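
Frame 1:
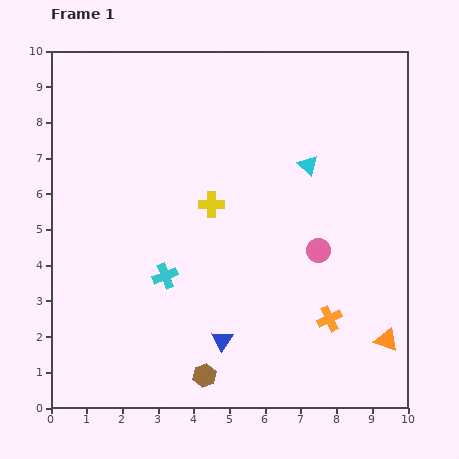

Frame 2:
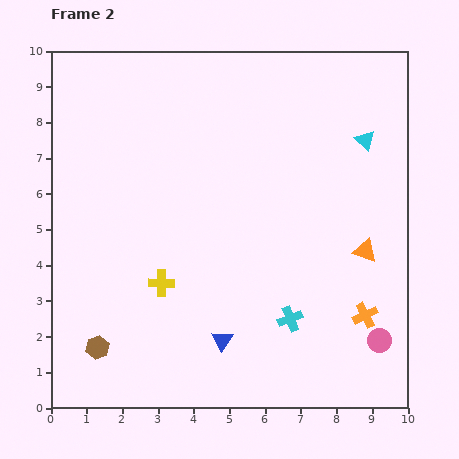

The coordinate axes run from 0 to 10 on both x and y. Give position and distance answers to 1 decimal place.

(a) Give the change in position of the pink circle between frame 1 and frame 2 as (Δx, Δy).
(1.7, -2.5)

The pink circle was at (7.5, 4.4) in frame 1 and (9.2, 1.9) in frame 2.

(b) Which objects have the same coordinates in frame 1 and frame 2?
the blue triangle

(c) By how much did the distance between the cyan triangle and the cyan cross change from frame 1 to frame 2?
+0.3

Distance in frame 1: 5.1. Distance in frame 2: 5.4.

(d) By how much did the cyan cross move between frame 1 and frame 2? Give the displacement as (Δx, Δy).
(3.5, -1.2)

The cyan cross was at (3.2, 3.7) in frame 1 and (6.7, 2.5) in frame 2.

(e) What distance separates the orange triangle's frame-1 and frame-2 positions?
2.6

The orange triangle moved from (9.4, 1.9) to (8.8, 4.4), a distance of √(0.6² + 2.5²) ≈ 2.6.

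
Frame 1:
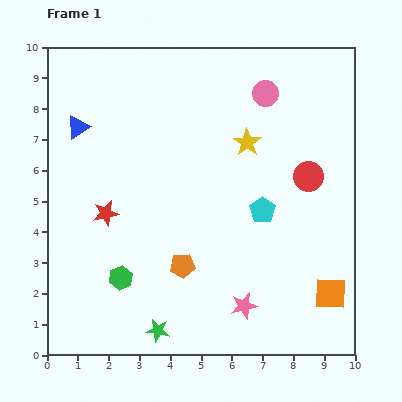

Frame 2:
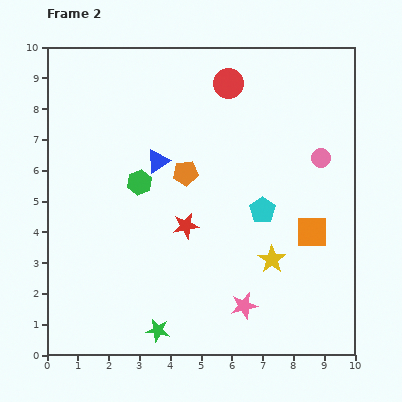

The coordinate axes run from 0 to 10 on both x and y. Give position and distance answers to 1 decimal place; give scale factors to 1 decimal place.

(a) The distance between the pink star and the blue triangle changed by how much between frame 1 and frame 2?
-2.4

Distance in frame 1: 7.9. Distance in frame 2: 5.5.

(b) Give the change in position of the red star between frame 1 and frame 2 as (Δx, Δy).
(2.6, -0.4)

The red star was at (1.9, 4.6) in frame 1 and (4.5, 4.2) in frame 2.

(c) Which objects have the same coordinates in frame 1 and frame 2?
the green star, the cyan pentagon, the pink star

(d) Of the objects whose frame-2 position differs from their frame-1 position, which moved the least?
the orange square

(moved 2.1)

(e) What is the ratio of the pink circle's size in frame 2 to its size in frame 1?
0.8×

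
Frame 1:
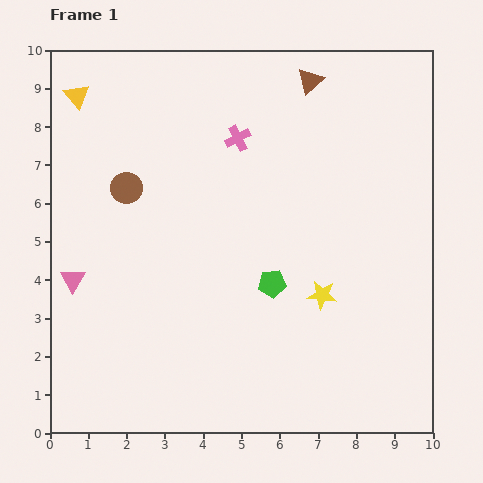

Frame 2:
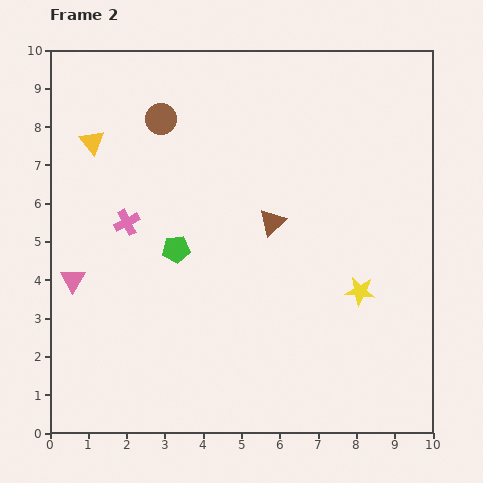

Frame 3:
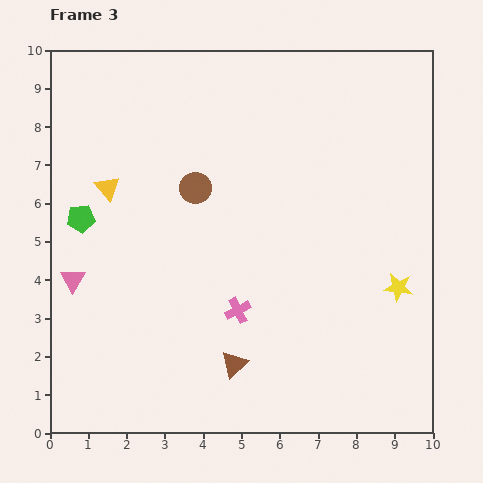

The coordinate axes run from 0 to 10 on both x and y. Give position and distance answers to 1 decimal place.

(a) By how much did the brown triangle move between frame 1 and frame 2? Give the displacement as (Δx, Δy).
(-1.0, -3.7)

The brown triangle was at (6.8, 9.2) in frame 1 and (5.8, 5.5) in frame 2.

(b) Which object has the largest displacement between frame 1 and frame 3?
the brown triangle

(moved 7.7; next 5.3)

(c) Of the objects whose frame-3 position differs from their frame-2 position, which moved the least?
the yellow star

(moved 1.0)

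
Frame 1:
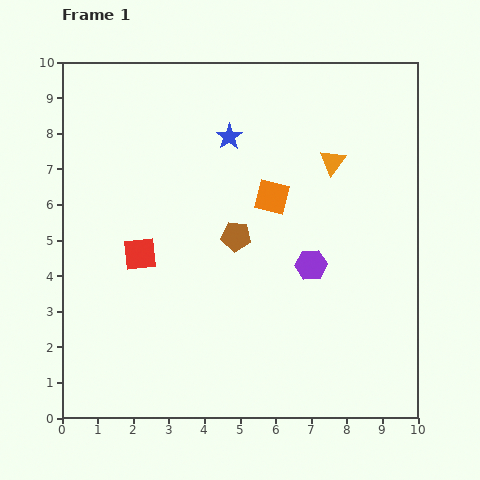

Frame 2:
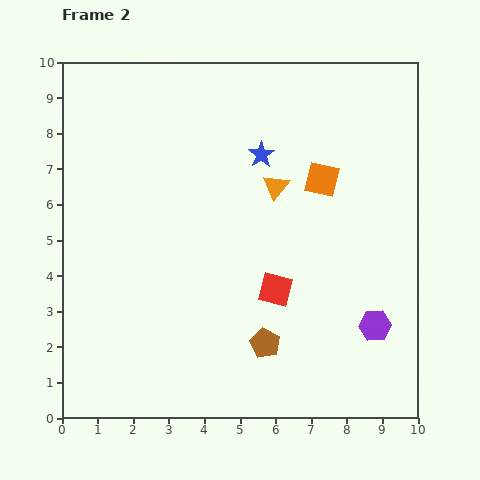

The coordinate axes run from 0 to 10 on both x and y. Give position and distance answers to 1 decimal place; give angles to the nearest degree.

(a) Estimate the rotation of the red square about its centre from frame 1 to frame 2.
21° clockwise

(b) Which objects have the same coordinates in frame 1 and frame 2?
none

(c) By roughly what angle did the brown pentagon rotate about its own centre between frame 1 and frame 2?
22° clockwise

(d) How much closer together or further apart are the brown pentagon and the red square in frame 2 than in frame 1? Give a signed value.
-1.2

Distance in frame 1: 2.7. Distance in frame 2: 1.5.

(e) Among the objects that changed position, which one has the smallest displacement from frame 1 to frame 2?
the blue star

(moved 1.0)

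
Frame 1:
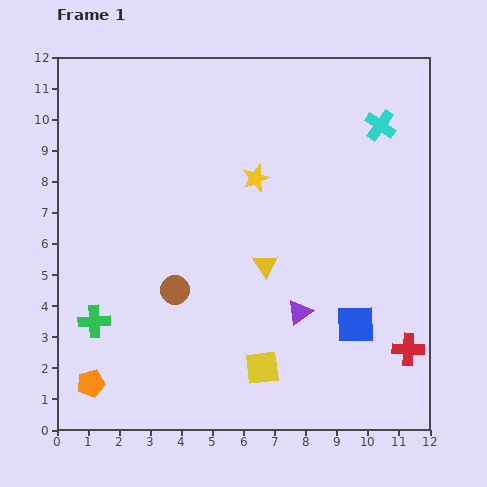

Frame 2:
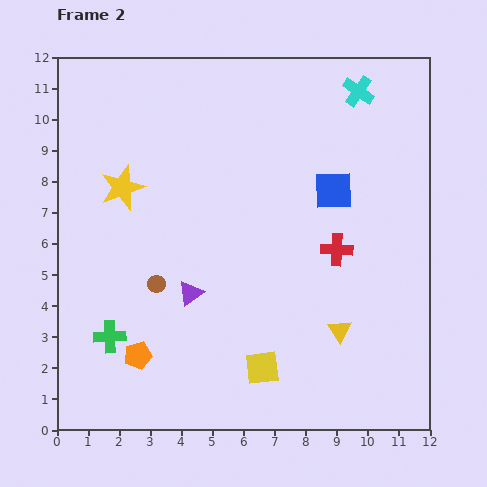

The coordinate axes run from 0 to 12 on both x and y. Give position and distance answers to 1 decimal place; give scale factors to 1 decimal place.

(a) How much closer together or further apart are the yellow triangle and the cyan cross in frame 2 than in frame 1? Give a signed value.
+1.9

Distance in frame 1: 5.8. Distance in frame 2: 7.7.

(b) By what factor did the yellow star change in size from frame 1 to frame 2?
1.6×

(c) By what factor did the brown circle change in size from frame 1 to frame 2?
0.6×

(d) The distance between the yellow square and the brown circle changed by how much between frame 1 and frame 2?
+0.5

Distance in frame 1: 3.8. Distance in frame 2: 4.3.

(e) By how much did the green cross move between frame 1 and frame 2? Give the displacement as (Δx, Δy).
(0.5, -0.5)

The green cross was at (1.2, 3.5) in frame 1 and (1.7, 3.0) in frame 2.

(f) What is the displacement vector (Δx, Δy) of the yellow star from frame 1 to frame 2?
(-4.3, -0.3)

The yellow star was at (6.4, 8.1) in frame 1 and (2.1, 7.8) in frame 2.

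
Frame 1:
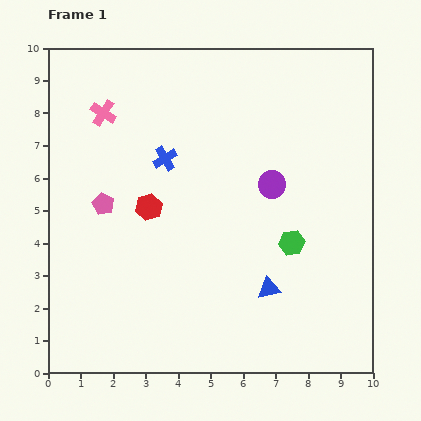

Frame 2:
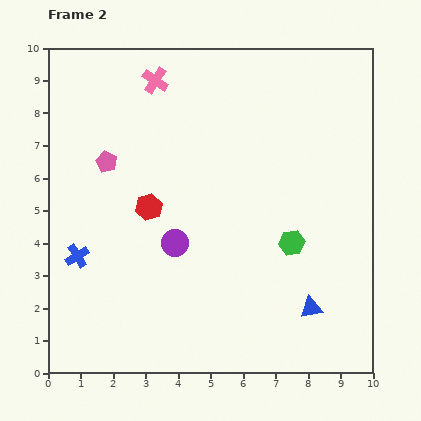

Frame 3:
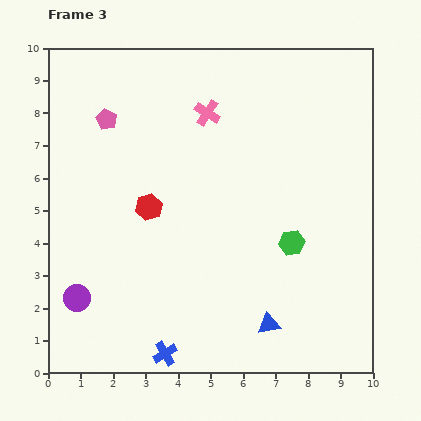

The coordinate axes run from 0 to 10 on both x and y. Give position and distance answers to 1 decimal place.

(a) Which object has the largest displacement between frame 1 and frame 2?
the blue cross

(moved 4.0; next 3.5)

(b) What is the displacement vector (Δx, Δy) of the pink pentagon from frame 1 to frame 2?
(0.1, 1.3)

The pink pentagon was at (1.7, 5.2) in frame 1 and (1.8, 6.5) in frame 2.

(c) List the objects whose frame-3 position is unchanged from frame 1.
the green hexagon, the red hexagon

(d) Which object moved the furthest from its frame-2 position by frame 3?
the blue cross

(moved 4.0; next 3.4)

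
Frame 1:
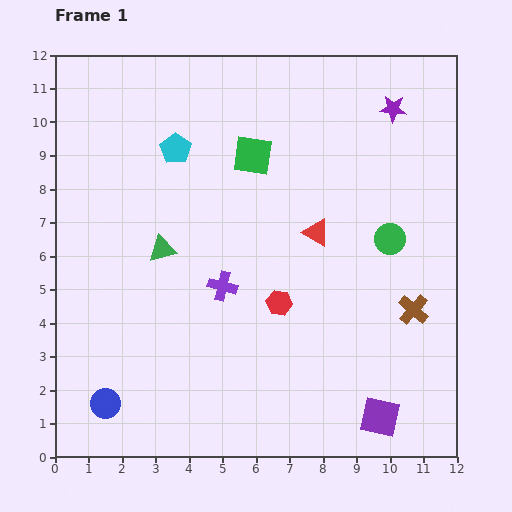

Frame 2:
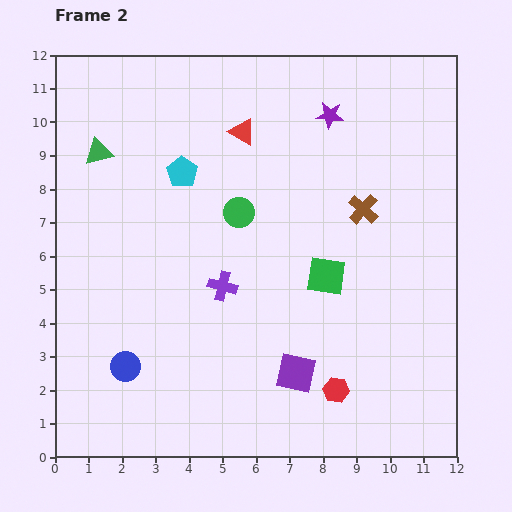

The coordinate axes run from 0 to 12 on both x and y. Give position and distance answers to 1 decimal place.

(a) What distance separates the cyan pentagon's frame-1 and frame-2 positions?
0.7

The cyan pentagon moved from (3.6, 9.2) to (3.8, 8.5), a distance of √(0.2² + 0.7²) ≈ 0.7.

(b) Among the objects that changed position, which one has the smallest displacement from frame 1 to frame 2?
the cyan pentagon

(moved 0.7)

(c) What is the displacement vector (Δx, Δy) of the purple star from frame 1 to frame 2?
(-1.9, -0.2)

The purple star was at (10.1, 10.4) in frame 1 and (8.2, 10.2) in frame 2.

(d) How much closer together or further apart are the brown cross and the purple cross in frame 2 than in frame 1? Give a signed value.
-0.9

Distance in frame 1: 5.7. Distance in frame 2: 4.8.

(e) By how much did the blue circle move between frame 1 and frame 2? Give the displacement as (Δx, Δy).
(0.6, 1.1)

The blue circle was at (1.5, 1.6) in frame 1 and (2.1, 2.7) in frame 2.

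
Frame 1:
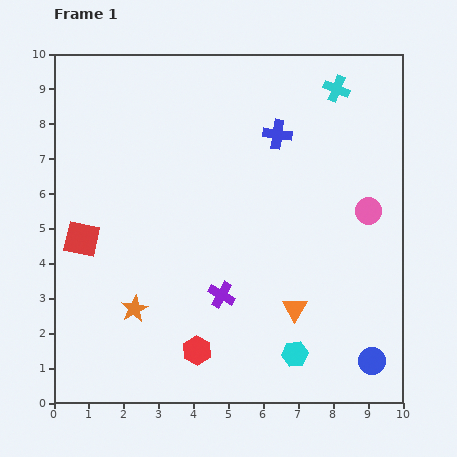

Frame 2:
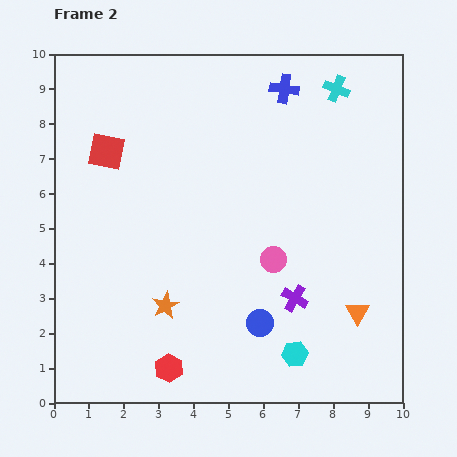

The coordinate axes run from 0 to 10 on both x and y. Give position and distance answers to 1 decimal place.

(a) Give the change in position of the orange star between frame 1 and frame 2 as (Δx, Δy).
(0.9, 0.1)

The orange star was at (2.3, 2.7) in frame 1 and (3.2, 2.8) in frame 2.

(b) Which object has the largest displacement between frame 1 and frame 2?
the blue circle

(moved 3.4; next 3.0)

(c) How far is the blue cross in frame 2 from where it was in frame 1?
1.3

The blue cross moved from (6.4, 7.7) to (6.6, 9.0), a distance of √(0.2² + 1.3²) ≈ 1.3.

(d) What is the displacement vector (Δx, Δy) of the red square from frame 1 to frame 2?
(0.7, 2.5)

The red square was at (0.8, 4.7) in frame 1 and (1.5, 7.2) in frame 2.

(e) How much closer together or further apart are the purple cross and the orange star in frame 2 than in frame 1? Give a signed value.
+1.2

Distance in frame 1: 2.5. Distance in frame 2: 3.7.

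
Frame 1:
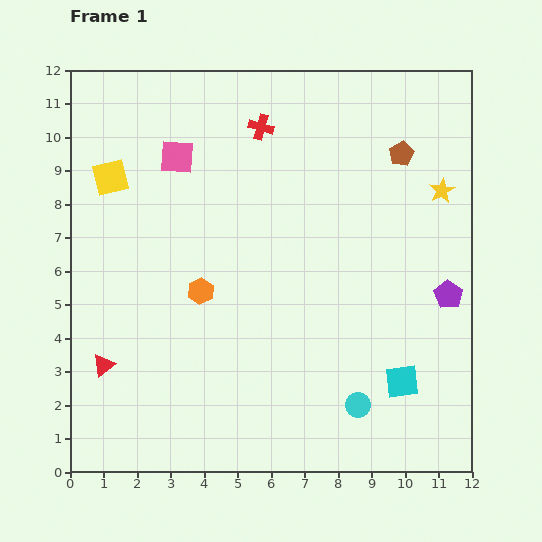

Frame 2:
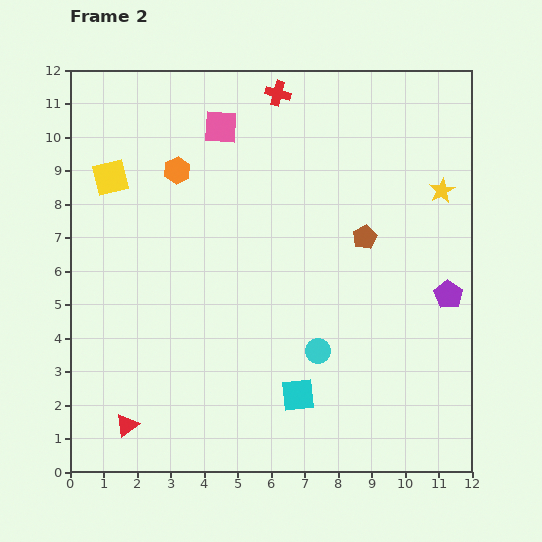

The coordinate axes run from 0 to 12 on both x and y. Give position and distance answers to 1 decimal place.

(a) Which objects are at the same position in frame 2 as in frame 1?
the yellow star, the purple pentagon, the yellow square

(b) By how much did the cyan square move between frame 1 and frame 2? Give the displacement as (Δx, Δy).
(-3.1, -0.4)

The cyan square was at (9.9, 2.7) in frame 1 and (6.8, 2.3) in frame 2.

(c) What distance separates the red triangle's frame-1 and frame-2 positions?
1.9

The red triangle moved from (1.0, 3.2) to (1.7, 1.4), a distance of √(0.7² + 1.8²) ≈ 1.9.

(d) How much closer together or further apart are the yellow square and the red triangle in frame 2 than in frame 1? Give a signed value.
+1.8

Distance in frame 1: 5.6. Distance in frame 2: 7.4.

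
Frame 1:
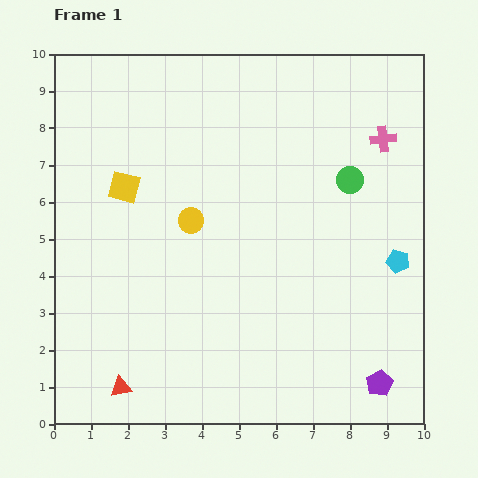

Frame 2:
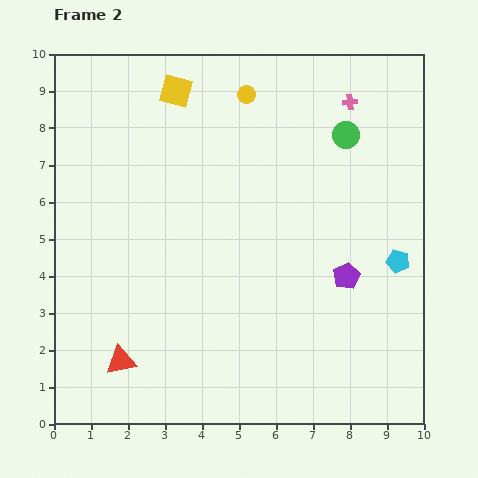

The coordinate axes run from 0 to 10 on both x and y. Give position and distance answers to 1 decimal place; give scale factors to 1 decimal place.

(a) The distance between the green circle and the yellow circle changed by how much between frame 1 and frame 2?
-1.5

Distance in frame 1: 4.4. Distance in frame 2: 2.9.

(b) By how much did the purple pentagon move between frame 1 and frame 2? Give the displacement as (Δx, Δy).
(-0.9, 2.9)

The purple pentagon was at (8.8, 1.1) in frame 1 and (7.9, 4.0) in frame 2.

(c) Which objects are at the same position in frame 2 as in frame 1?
the cyan pentagon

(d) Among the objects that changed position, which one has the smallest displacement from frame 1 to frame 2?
the red triangle

(moved 0.7)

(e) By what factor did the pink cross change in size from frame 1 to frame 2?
0.6×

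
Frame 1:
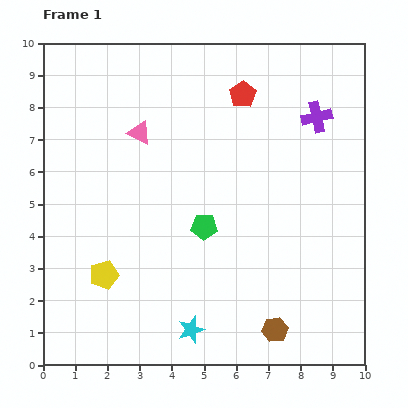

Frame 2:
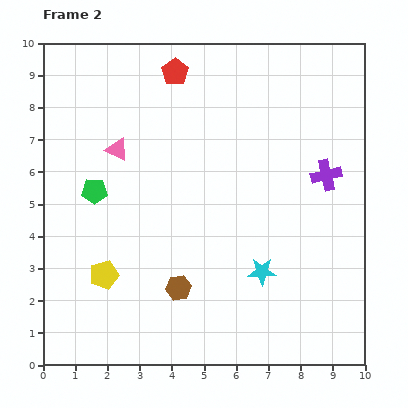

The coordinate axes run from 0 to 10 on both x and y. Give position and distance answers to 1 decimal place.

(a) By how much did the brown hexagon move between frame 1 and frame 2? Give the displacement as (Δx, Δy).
(-3.0, 1.3)

The brown hexagon was at (7.2, 1.1) in frame 1 and (4.2, 2.4) in frame 2.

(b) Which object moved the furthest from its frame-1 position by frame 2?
the green pentagon

(moved 3.6; next 3.3)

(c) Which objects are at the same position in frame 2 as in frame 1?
the yellow pentagon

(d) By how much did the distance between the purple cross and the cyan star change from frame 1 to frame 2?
-4.1

Distance in frame 1: 7.7. Distance in frame 2: 3.6.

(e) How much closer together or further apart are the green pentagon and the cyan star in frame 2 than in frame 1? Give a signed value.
+2.6

Distance in frame 1: 3.2. Distance in frame 2: 5.8.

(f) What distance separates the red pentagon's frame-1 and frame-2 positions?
2.2

The red pentagon moved from (6.2, 8.4) to (4.1, 9.1), a distance of √(2.1² + 0.7²) ≈ 2.2.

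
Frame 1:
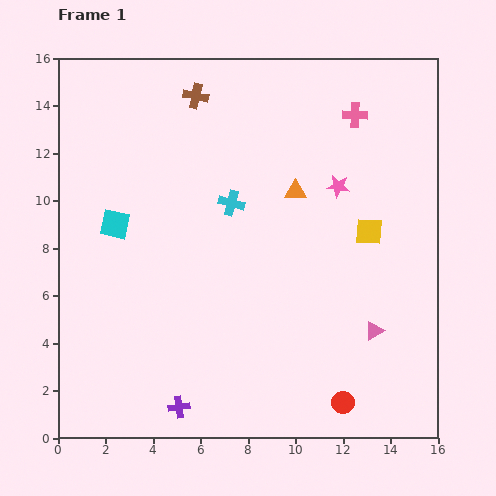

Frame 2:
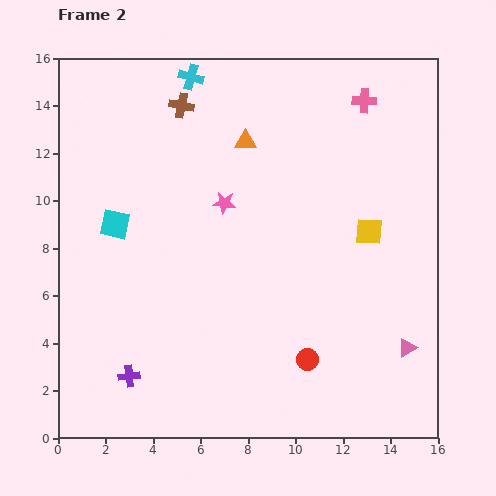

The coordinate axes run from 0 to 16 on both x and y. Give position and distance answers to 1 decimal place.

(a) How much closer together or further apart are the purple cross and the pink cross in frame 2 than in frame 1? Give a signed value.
+0.9

Distance in frame 1: 14.4. Distance in frame 2: 15.3.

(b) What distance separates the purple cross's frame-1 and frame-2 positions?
2.5

The purple cross moved from (5.1, 1.3) to (3.0, 2.6), a distance of √(2.1² + 1.3²) ≈ 2.5.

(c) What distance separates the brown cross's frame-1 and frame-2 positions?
0.7

The brown cross moved from (5.8, 14.4) to (5.2, 14.0), a distance of √(0.6² + 0.4²) ≈ 0.7.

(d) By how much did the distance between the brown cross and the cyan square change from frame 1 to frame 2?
-0.7

Distance in frame 1: 6.4. Distance in frame 2: 5.7.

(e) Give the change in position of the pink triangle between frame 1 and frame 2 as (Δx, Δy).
(1.4, -0.7)

The pink triangle was at (13.3, 4.5) in frame 1 and (14.7, 3.8) in frame 2.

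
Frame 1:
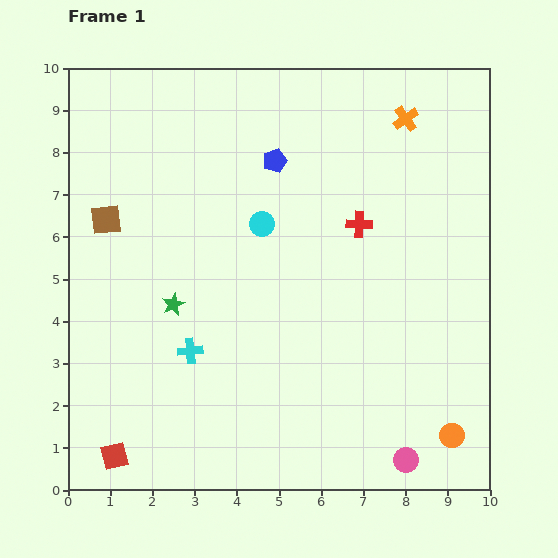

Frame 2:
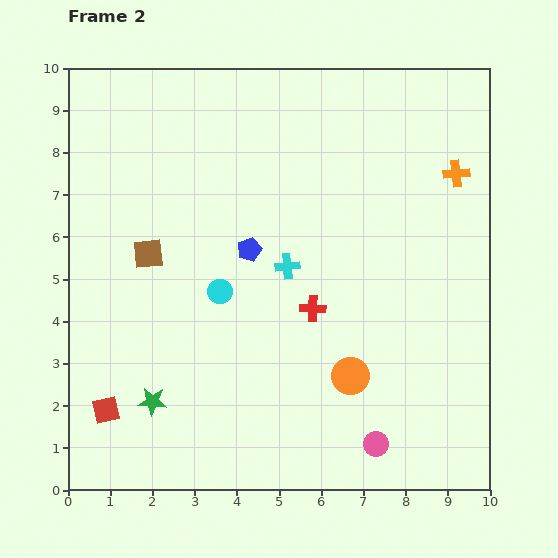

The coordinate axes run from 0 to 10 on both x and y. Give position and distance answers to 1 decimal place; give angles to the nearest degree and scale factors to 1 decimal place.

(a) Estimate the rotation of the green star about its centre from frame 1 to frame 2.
30° clockwise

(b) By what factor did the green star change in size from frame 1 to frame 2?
1.3×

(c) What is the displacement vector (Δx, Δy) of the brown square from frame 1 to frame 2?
(1.0, -0.8)

The brown square was at (0.9, 6.4) in frame 1 and (1.9, 5.6) in frame 2.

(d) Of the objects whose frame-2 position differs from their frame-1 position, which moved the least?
the pink circle

(moved 0.8)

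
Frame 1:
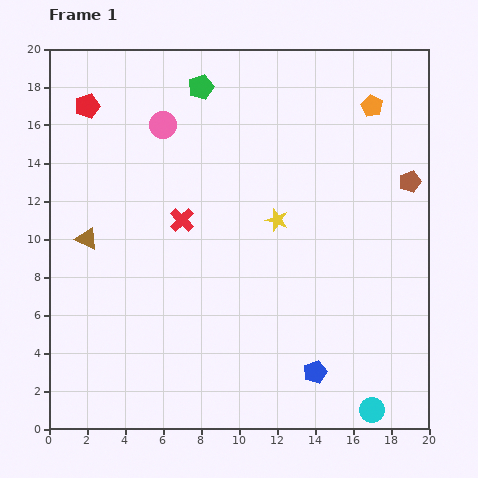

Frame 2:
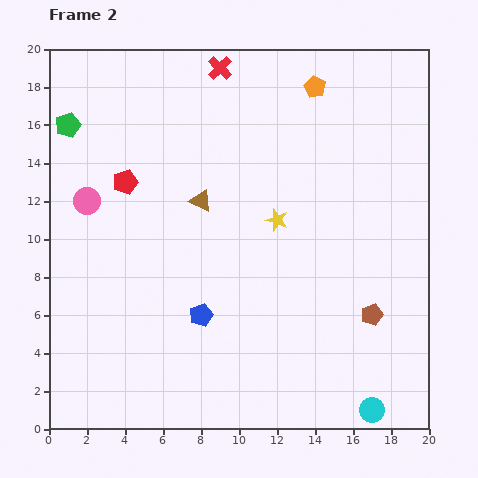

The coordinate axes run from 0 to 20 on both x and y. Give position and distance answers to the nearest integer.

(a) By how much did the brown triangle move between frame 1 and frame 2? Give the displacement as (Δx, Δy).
(6, 2)

The brown triangle was at (2, 10) in frame 1 and (8, 12) in frame 2.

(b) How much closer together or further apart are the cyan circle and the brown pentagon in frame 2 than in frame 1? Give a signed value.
-7

Distance in frame 1: 12. Distance in frame 2: 5.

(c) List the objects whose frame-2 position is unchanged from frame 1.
the cyan circle, the yellow star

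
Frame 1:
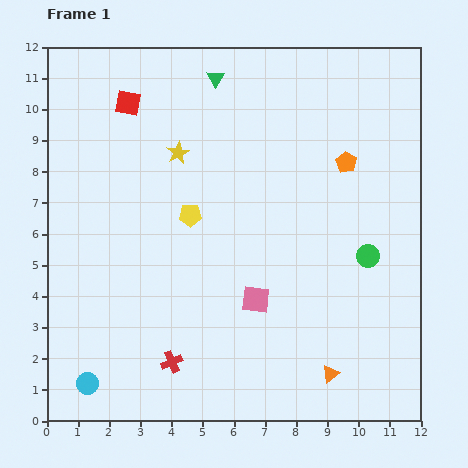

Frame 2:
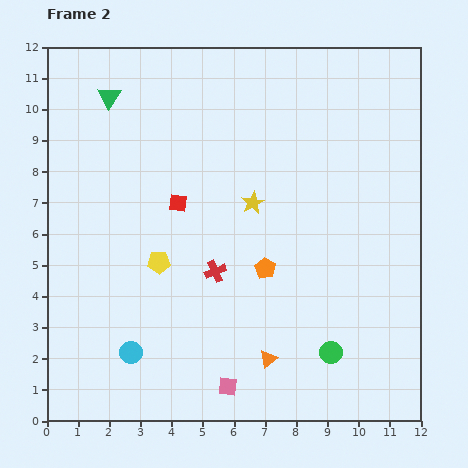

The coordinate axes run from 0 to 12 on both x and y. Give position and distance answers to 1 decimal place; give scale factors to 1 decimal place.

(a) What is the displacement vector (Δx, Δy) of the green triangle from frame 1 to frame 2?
(-3.4, -0.6)

The green triangle was at (5.4, 11.0) in frame 1 and (2.0, 10.4) in frame 2.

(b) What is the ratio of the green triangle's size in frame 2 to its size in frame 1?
1.3×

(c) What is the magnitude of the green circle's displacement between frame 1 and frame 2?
3.3

The green circle moved from (10.3, 5.3) to (9.1, 2.2), a distance of √(1.2² + 3.1²) ≈ 3.3.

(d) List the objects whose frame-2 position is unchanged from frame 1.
none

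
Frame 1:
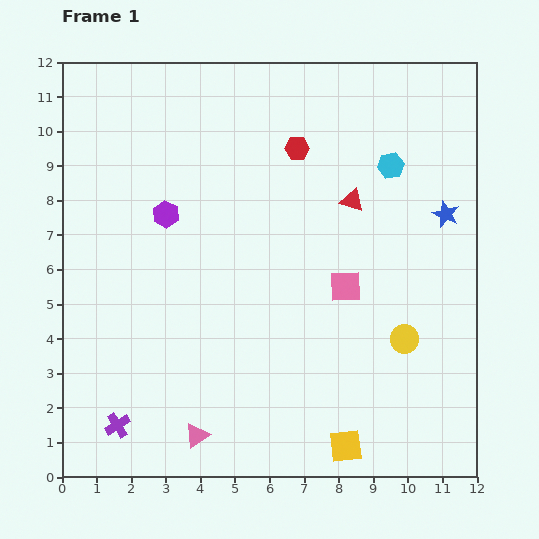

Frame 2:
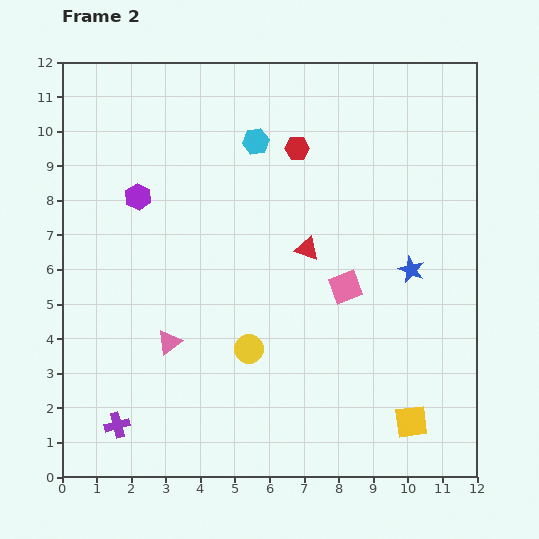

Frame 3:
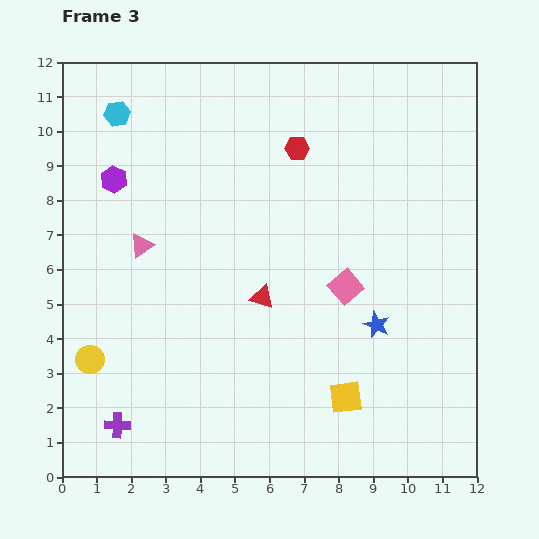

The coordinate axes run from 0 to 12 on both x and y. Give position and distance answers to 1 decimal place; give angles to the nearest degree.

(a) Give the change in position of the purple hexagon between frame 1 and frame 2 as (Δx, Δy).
(-0.8, 0.5)

The purple hexagon was at (3.0, 7.6) in frame 1 and (2.2, 8.1) in frame 2.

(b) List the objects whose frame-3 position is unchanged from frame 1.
the pink square, the purple cross, the red hexagon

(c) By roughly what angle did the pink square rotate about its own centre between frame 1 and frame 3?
39° counter-clockwise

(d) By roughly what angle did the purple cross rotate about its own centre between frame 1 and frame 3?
34° clockwise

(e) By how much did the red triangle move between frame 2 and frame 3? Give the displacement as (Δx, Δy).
(-1.3, -1.4)

The red triangle was at (7.1, 6.6) in frame 2 and (5.8, 5.2) in frame 3.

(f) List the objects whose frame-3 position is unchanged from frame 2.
the pink square, the purple cross, the red hexagon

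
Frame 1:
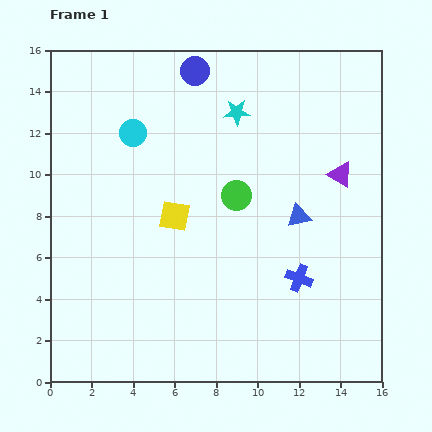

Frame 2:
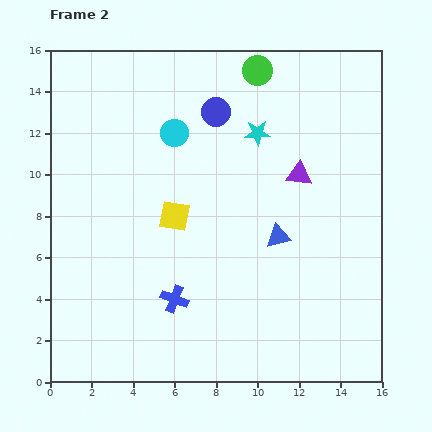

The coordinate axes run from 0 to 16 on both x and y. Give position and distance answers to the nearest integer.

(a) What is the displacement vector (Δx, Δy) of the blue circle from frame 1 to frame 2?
(1, -2)

The blue circle was at (7, 15) in frame 1 and (8, 13) in frame 2.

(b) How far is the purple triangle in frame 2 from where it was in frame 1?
2

The purple triangle moved from (14, 10) to (12, 10), a distance of √(2² + 0²) ≈ 2.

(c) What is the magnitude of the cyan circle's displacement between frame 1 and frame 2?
2

The cyan circle moved from (4, 12) to (6, 12), a distance of √(2² + 0²) ≈ 2.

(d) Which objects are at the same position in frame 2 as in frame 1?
the yellow square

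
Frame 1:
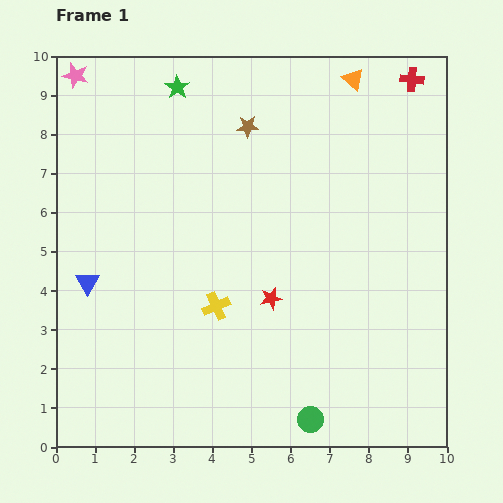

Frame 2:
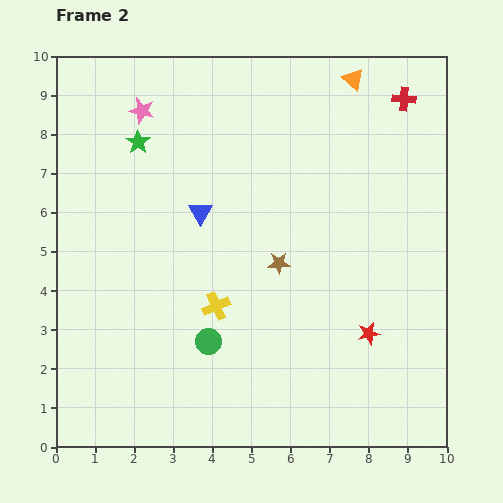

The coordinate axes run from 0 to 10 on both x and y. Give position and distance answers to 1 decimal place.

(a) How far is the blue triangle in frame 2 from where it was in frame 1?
3.4

The blue triangle moved from (0.8, 4.2) to (3.7, 6.0), a distance of √(2.9² + 1.8²) ≈ 3.4.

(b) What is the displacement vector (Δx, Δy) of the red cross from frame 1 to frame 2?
(-0.2, -0.5)

The red cross was at (9.1, 9.4) in frame 1 and (8.9, 8.9) in frame 2.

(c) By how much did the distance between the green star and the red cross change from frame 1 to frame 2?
+0.9

Distance in frame 1: 6.0. Distance in frame 2: 6.9.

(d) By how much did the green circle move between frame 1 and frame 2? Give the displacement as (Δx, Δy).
(-2.6, 2.0)

The green circle was at (6.5, 0.7) in frame 1 and (3.9, 2.7) in frame 2.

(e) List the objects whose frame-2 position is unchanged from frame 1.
the yellow cross, the orange triangle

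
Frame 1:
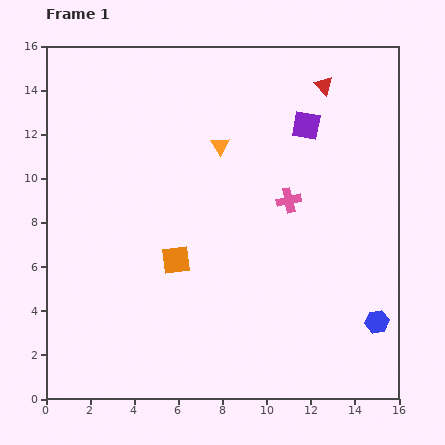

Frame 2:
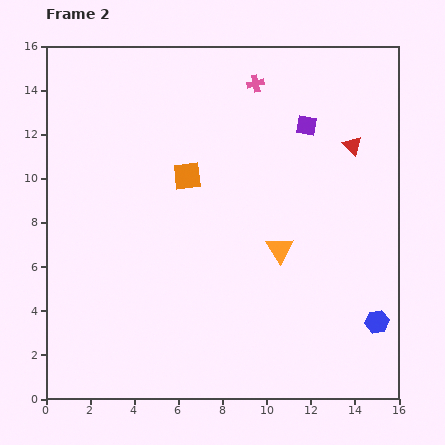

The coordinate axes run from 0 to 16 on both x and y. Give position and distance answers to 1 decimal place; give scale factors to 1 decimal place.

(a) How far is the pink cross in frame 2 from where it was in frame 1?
5.5

The pink cross moved from (11.0, 9.0) to (9.5, 14.3), a distance of √(1.5² + 5.3²) ≈ 5.5.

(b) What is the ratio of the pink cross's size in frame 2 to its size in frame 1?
0.7×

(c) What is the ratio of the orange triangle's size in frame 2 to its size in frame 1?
1.5×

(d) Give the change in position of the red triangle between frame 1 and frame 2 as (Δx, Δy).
(1.3, -2.7)

The red triangle was at (12.6, 14.2) in frame 1 and (13.9, 11.5) in frame 2.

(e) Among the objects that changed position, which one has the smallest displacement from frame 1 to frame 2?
the red triangle

(moved 3.0)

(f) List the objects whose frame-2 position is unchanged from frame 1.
the purple square, the blue hexagon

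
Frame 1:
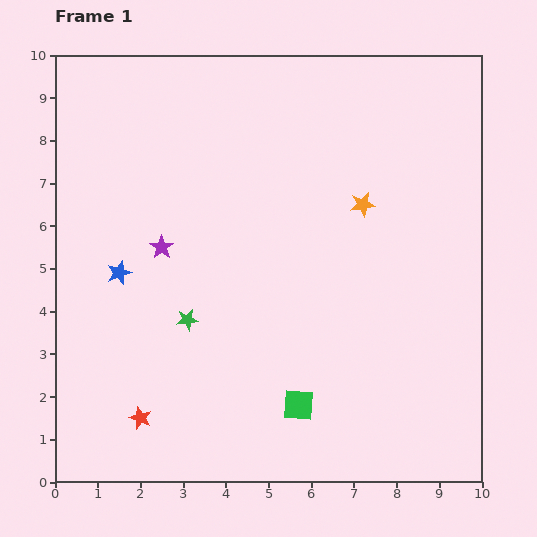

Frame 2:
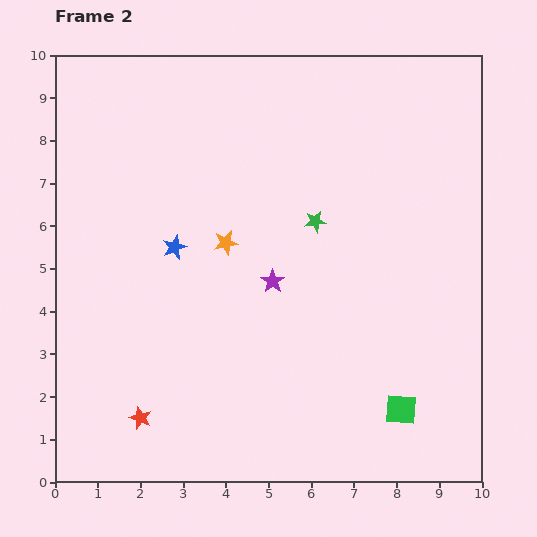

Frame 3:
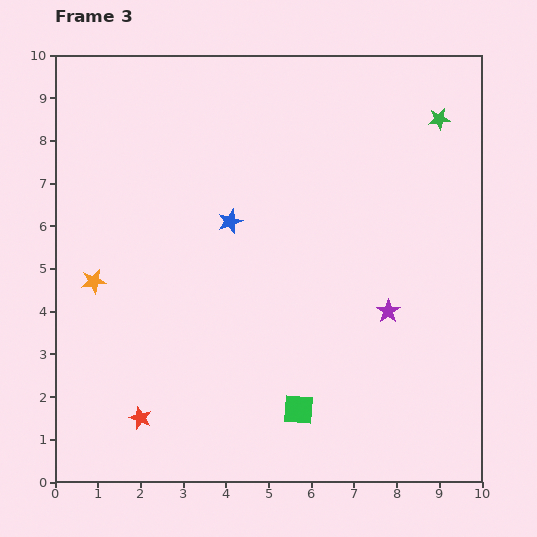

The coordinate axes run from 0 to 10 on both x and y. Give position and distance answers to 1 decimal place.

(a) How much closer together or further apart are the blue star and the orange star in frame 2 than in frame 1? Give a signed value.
-4.7

Distance in frame 1: 5.9. Distance in frame 2: 1.2.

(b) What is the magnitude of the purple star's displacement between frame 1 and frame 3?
5.5

The purple star moved from (2.5, 5.5) to (7.8, 4.0), a distance of √(5.3² + 1.5²) ≈ 5.5.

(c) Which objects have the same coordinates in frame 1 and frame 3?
the red star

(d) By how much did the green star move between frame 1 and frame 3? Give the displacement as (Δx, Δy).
(5.9, 4.7)

The green star was at (3.1, 3.8) in frame 1 and (9.0, 8.5) in frame 3.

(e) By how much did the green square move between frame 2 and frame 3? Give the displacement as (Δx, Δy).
(-2.4, 0.0)

The green square was at (8.1, 1.7) in frame 2 and (5.7, 1.7) in frame 3.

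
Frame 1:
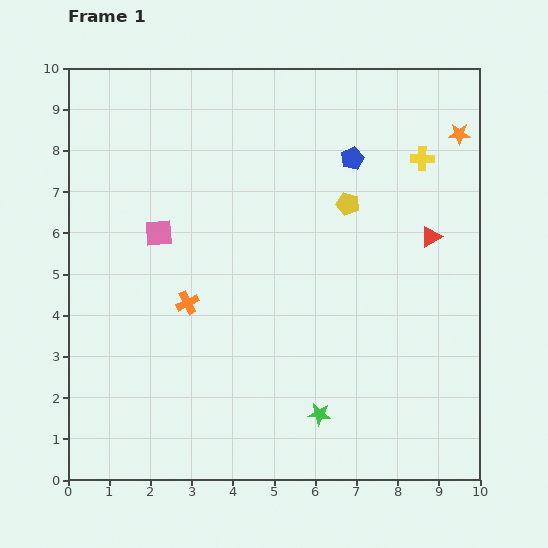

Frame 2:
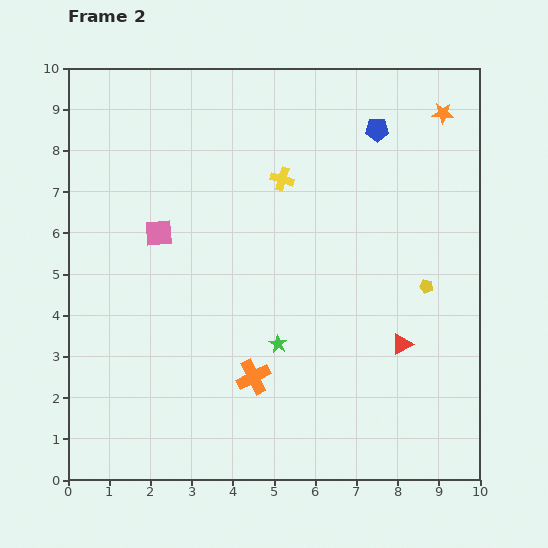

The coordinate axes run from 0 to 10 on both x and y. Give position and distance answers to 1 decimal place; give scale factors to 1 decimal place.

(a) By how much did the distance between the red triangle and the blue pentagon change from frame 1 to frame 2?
+2.5

Distance in frame 1: 2.7. Distance in frame 2: 5.2.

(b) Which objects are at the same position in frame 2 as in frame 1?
the pink square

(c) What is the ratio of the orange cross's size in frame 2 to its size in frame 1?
1.5×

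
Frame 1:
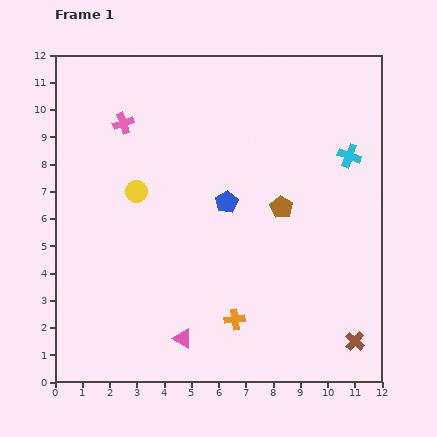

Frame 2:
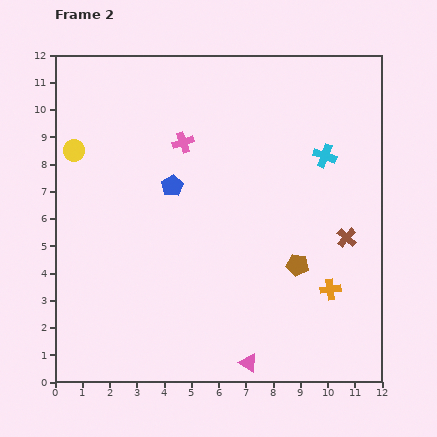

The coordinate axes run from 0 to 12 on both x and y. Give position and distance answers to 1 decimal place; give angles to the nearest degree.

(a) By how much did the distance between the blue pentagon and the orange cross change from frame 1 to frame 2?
+2.6

Distance in frame 1: 4.3. Distance in frame 2: 6.9.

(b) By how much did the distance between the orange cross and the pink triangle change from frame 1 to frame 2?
+2.0

Distance in frame 1: 2.0. Distance in frame 2: 4.0.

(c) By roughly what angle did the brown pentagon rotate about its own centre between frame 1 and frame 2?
22° counter-clockwise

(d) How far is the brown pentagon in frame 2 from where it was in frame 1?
2.2

The brown pentagon moved from (8.3, 6.4) to (8.9, 4.3), a distance of √(0.6² + 2.1²) ≈ 2.2.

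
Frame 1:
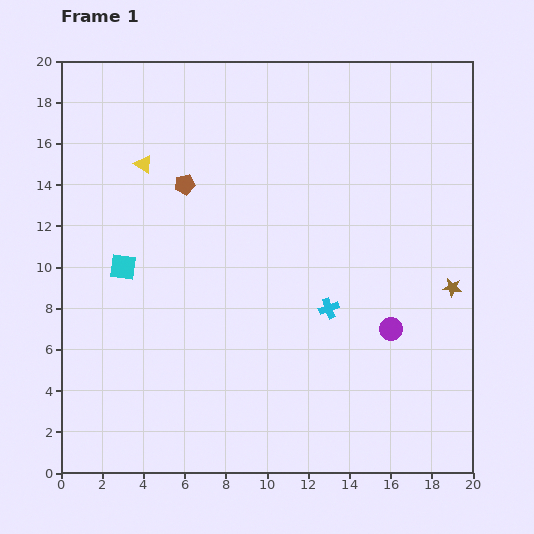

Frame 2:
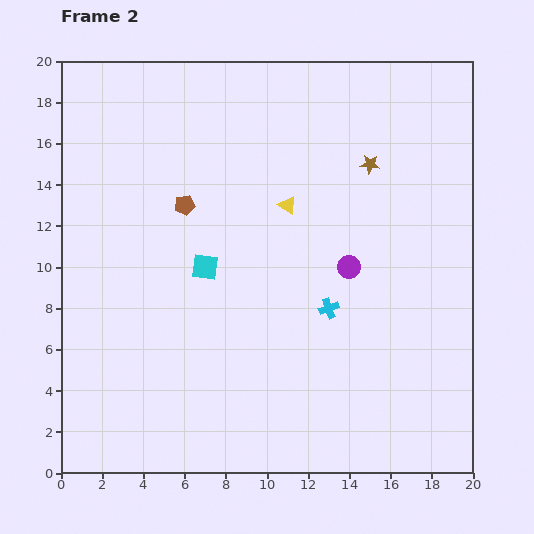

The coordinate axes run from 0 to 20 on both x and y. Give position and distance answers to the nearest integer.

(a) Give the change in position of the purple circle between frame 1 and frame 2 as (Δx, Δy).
(-2, 3)

The purple circle was at (16, 7) in frame 1 and (14, 10) in frame 2.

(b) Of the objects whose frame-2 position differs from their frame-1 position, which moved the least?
the brown pentagon

(moved 1)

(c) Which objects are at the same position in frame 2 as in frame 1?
the cyan cross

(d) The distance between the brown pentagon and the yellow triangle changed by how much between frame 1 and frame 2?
+3

Distance in frame 1: 2. Distance in frame 2: 5.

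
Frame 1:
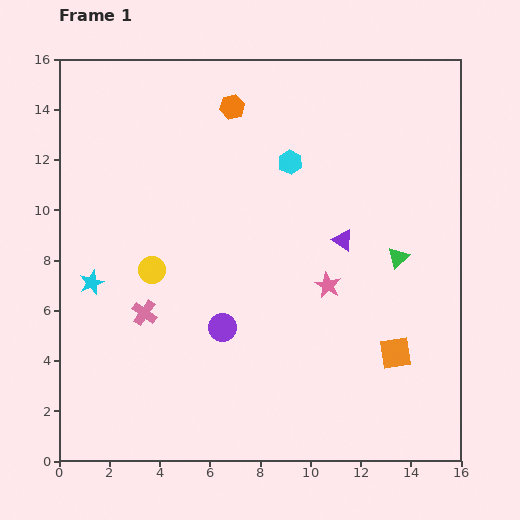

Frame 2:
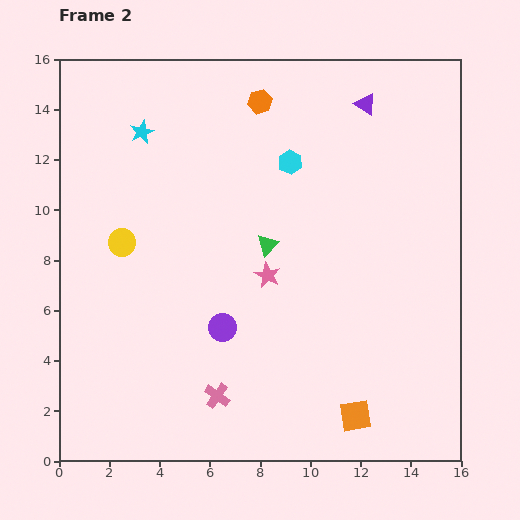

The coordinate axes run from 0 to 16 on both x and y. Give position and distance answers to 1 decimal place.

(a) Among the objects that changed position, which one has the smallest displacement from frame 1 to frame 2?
the orange hexagon

(moved 1.1)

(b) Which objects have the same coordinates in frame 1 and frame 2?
the purple circle, the cyan hexagon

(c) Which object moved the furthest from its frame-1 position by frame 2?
the cyan star

(moved 6.3; next 5.5)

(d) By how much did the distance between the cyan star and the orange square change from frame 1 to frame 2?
+1.7

Distance in frame 1: 12.4. Distance in frame 2: 14.1.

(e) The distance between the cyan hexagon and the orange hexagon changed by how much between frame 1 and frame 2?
-0.5

Distance in frame 1: 3.2. Distance in frame 2: 2.7.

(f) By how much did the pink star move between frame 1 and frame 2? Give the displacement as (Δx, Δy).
(-2.4, 0.4)

The pink star was at (10.7, 7.0) in frame 1 and (8.3, 7.4) in frame 2.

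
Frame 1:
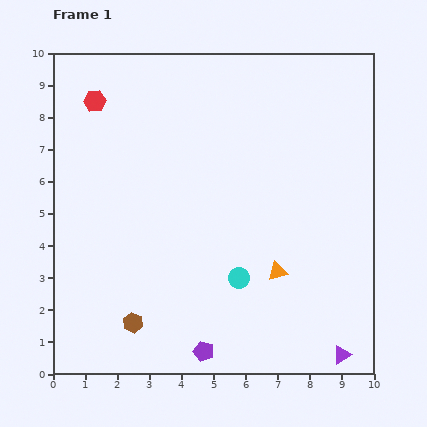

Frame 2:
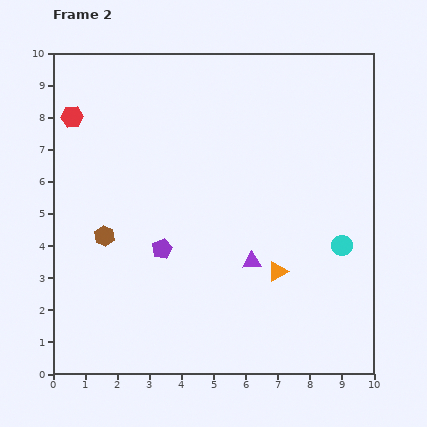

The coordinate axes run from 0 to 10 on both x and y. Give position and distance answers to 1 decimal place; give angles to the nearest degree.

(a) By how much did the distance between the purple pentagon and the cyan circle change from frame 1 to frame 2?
+3.1

Distance in frame 1: 2.5. Distance in frame 2: 5.6.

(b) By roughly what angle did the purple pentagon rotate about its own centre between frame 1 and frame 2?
29° clockwise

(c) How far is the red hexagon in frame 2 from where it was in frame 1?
0.9

The red hexagon moved from (1.3, 8.5) to (0.6, 8.0), a distance of √(0.7² + 0.5²) ≈ 0.9.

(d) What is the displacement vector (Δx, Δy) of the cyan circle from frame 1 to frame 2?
(3.2, 1.0)

The cyan circle was at (5.8, 3.0) in frame 1 and (9.0, 4.0) in frame 2.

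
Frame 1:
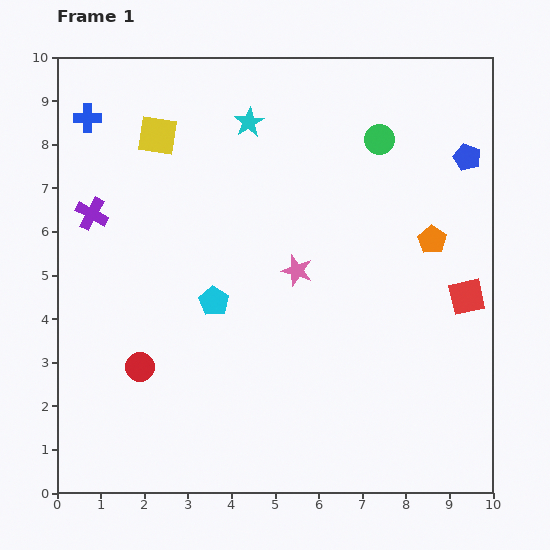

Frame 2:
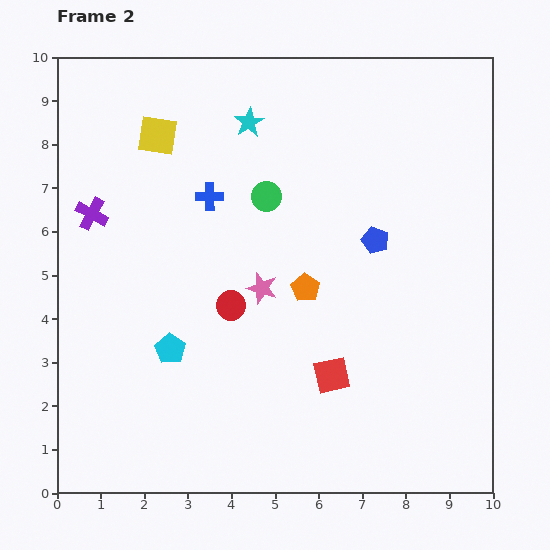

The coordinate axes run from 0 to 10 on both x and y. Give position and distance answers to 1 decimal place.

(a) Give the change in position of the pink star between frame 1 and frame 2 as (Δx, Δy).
(-0.8, -0.4)

The pink star was at (5.5, 5.1) in frame 1 and (4.7, 4.7) in frame 2.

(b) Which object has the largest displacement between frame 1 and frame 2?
the red square

(moved 3.6; next 3.3)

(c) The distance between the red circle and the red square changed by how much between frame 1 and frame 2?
-4.9

Distance in frame 1: 7.7. Distance in frame 2: 2.8.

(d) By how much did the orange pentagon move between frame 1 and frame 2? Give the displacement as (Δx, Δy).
(-2.9, -1.1)

The orange pentagon was at (8.6, 5.8) in frame 1 and (5.7, 4.7) in frame 2.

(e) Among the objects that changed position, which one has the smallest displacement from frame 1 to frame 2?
the pink star

(moved 0.9)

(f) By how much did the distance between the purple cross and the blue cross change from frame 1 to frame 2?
+0.5

Distance in frame 1: 2.2. Distance in frame 2: 2.7.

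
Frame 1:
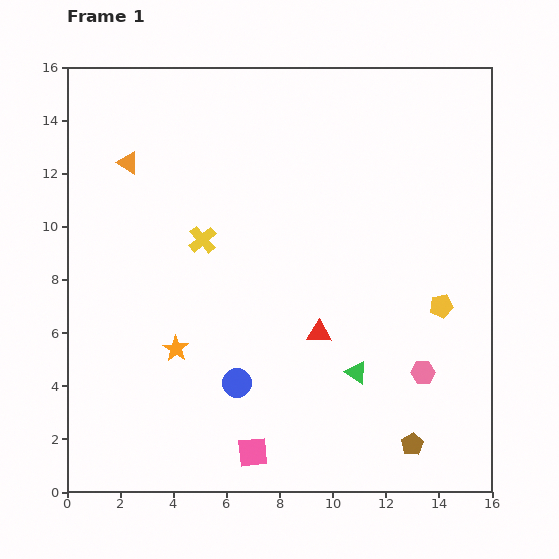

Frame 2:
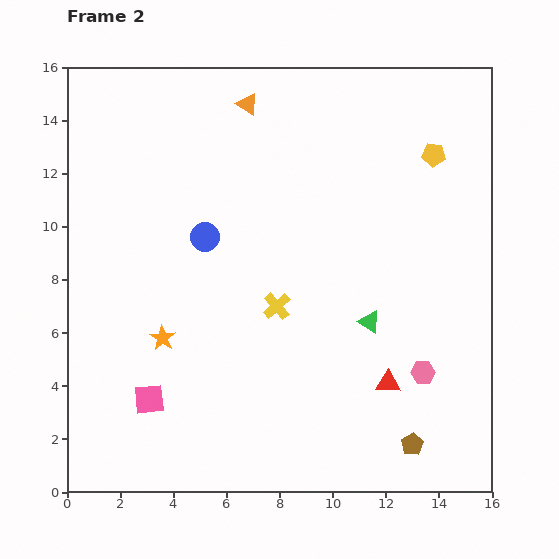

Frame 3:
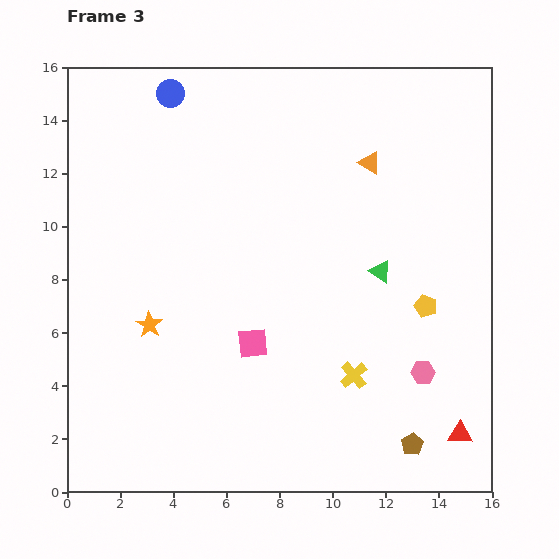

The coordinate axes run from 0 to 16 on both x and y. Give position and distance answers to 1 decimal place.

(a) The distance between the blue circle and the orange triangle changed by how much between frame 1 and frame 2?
-4.1

Distance in frame 1: 9.3. Distance in frame 2: 5.2.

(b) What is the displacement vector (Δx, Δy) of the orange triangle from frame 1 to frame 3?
(9.1, 0.0)

The orange triangle was at (2.3, 12.4) in frame 1 and (11.4, 12.4) in frame 3.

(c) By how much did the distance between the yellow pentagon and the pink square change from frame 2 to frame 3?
-7.5

Distance in frame 2: 14.1. Distance in frame 3: 6.6.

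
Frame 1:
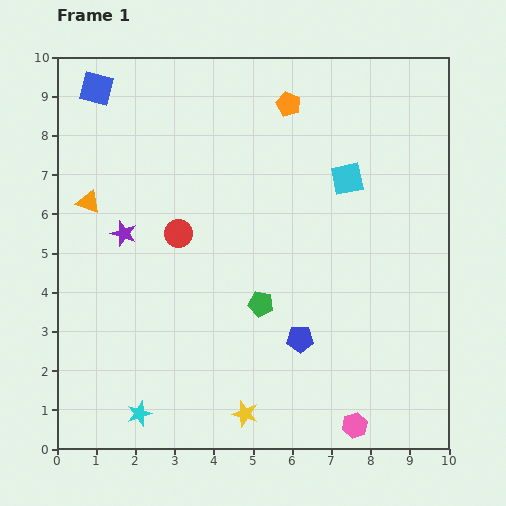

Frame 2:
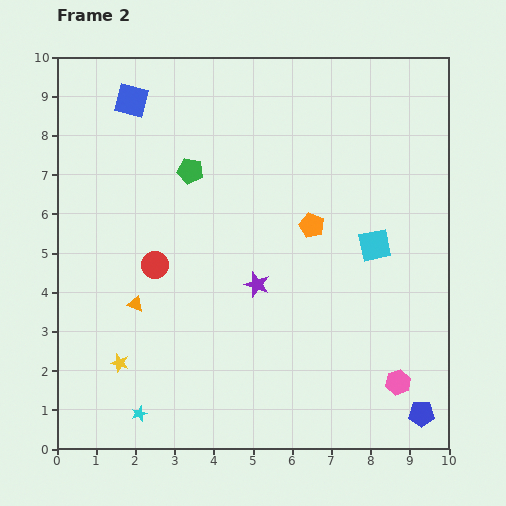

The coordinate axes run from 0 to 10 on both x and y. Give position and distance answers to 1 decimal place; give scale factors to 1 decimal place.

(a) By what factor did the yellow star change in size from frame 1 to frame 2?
0.7×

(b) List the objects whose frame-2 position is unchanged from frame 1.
the cyan star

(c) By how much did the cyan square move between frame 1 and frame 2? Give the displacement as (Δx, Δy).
(0.7, -1.7)

The cyan square was at (7.4, 6.9) in frame 1 and (8.1, 5.2) in frame 2.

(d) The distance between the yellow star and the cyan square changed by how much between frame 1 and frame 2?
+0.7

Distance in frame 1: 6.5. Distance in frame 2: 7.2.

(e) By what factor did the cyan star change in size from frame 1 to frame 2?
0.6×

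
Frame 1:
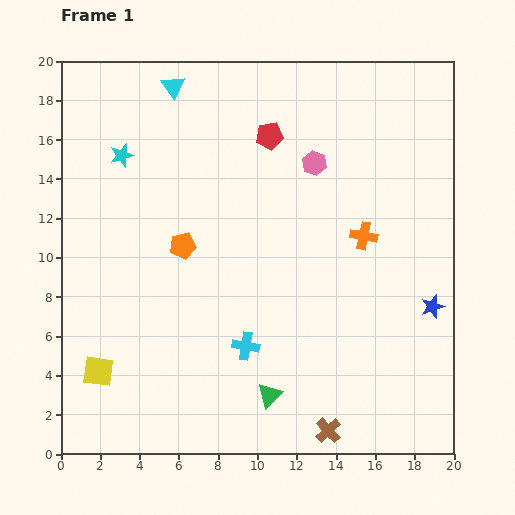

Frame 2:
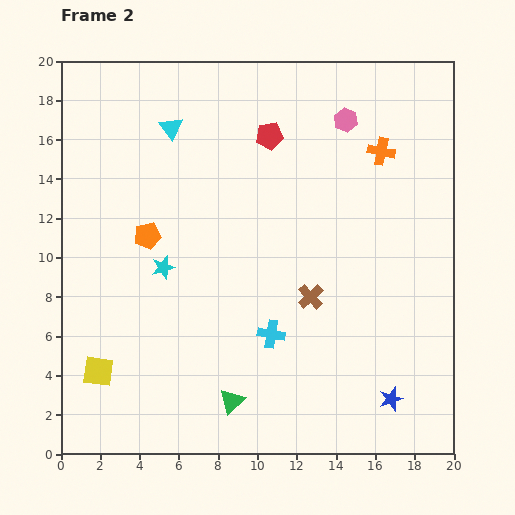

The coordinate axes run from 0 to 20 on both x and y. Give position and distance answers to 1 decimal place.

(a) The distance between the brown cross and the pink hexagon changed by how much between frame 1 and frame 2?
-4.4

Distance in frame 1: 13.6. Distance in frame 2: 9.2.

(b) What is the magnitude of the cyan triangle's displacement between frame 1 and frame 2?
2.1

The cyan triangle moved from (5.7, 18.7) to (5.6, 16.6), a distance of √(0.1² + 2.1²) ≈ 2.1.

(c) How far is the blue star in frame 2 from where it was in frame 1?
5.1

The blue star moved from (18.9, 7.5) to (16.8, 2.8), a distance of √(2.1² + 4.7²) ≈ 5.1.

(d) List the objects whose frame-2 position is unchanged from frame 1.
the red pentagon, the yellow square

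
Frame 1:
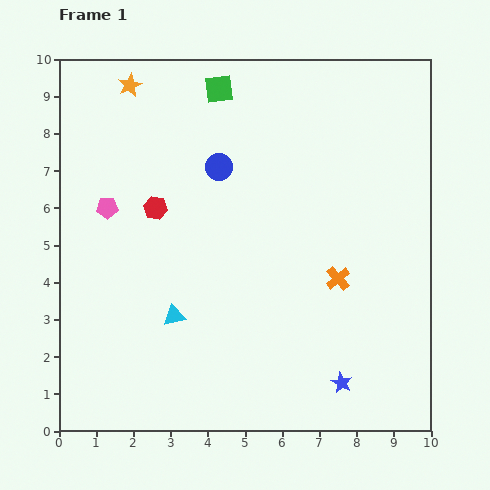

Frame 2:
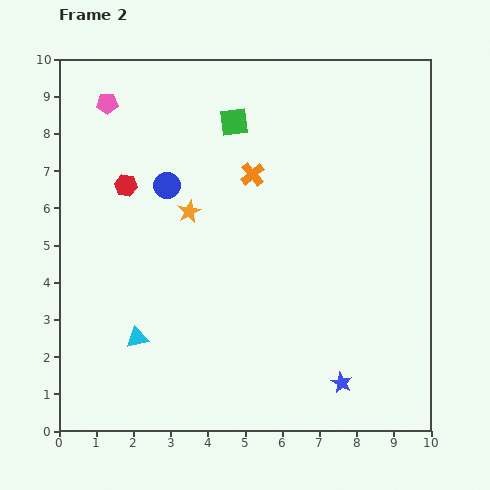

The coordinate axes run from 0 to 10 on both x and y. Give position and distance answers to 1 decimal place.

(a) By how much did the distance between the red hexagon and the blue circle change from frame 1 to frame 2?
-0.9

Distance in frame 1: 2.0. Distance in frame 2: 1.1.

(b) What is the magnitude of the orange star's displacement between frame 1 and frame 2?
3.8

The orange star moved from (1.9, 9.3) to (3.5, 5.9), a distance of √(1.6² + 3.4²) ≈ 3.8.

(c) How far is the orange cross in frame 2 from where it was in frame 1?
3.6

The orange cross moved from (7.5, 4.1) to (5.2, 6.9), a distance of √(2.3² + 2.8²) ≈ 3.6.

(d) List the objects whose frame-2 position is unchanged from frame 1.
the blue star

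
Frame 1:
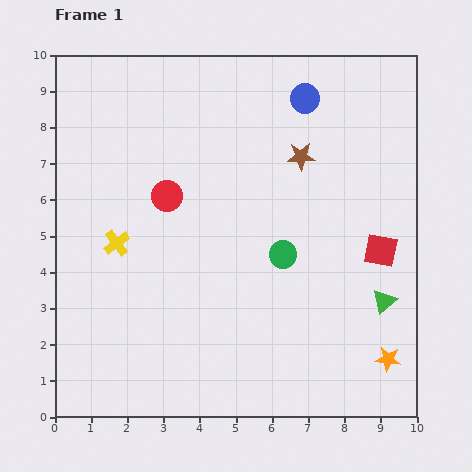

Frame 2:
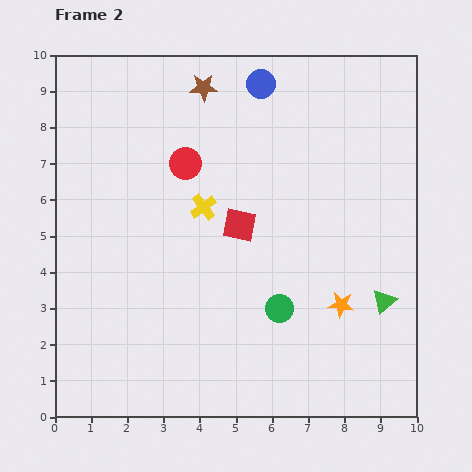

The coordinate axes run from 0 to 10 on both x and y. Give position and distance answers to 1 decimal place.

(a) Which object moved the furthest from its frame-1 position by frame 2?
the red square

(moved 4.0; next 3.3)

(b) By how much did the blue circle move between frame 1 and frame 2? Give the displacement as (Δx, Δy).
(-1.2, 0.4)

The blue circle was at (6.9, 8.8) in frame 1 and (5.7, 9.2) in frame 2.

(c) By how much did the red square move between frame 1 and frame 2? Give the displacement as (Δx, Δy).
(-3.9, 0.7)

The red square was at (9.0, 4.6) in frame 1 and (5.1, 5.3) in frame 2.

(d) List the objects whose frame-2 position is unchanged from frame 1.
the green triangle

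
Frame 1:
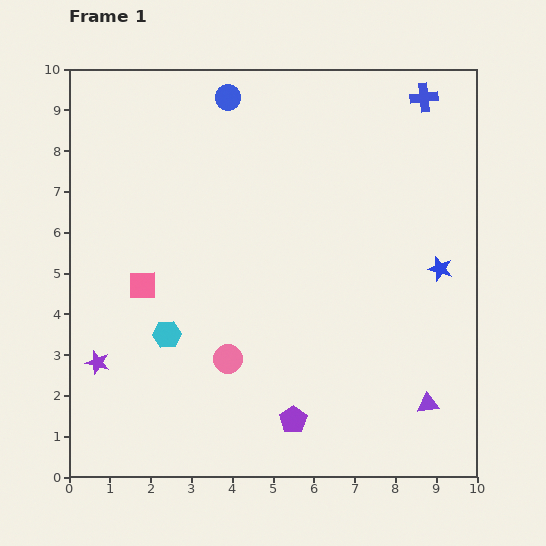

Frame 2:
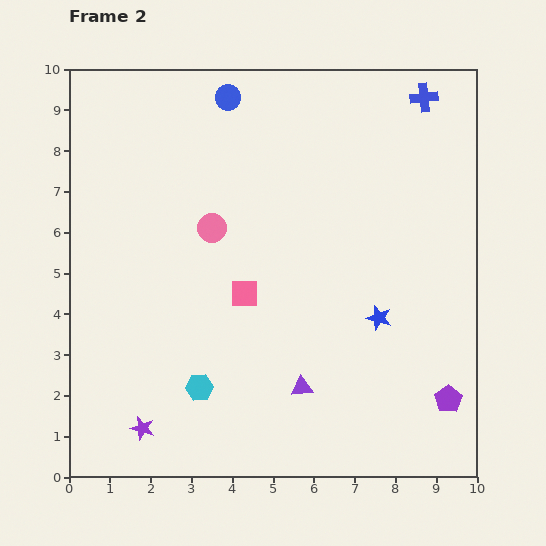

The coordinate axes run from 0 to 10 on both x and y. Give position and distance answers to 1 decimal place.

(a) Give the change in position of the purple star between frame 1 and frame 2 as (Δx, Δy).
(1.1, -1.6)

The purple star was at (0.7, 2.8) in frame 1 and (1.8, 1.2) in frame 2.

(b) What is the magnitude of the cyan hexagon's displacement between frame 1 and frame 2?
1.5

The cyan hexagon moved from (2.4, 3.5) to (3.2, 2.2), a distance of √(0.8² + 1.3²) ≈ 1.5.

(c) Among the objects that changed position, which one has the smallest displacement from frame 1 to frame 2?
the cyan hexagon

(moved 1.5)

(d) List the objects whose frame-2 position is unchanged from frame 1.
the blue circle, the blue cross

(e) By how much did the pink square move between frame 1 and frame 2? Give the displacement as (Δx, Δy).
(2.5, -0.2)

The pink square was at (1.8, 4.7) in frame 1 and (4.3, 4.5) in frame 2.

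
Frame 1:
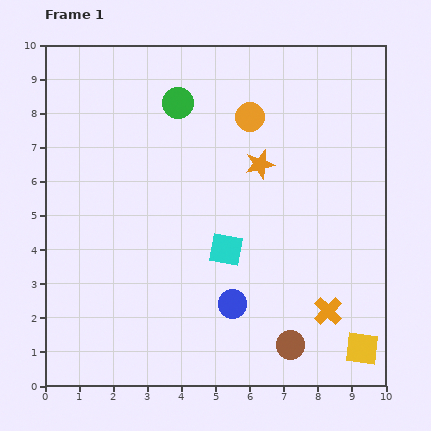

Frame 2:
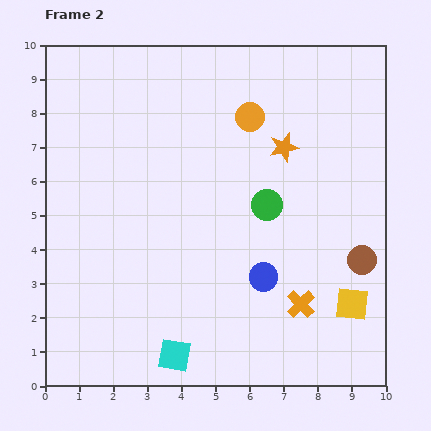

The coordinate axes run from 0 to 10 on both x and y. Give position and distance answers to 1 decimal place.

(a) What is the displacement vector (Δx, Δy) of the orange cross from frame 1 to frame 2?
(-0.8, 0.2)

The orange cross was at (8.3, 2.2) in frame 1 and (7.5, 2.4) in frame 2.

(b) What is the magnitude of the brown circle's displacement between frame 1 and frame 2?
3.3

The brown circle moved from (7.2, 1.2) to (9.3, 3.7), a distance of √(2.1² + 2.5²) ≈ 3.3.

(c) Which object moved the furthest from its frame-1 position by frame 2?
the green circle

(moved 4.0; next 3.4)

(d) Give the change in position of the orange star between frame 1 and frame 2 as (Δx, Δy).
(0.7, 0.5)

The orange star was at (6.3, 6.5) in frame 1 and (7.0, 7.0) in frame 2.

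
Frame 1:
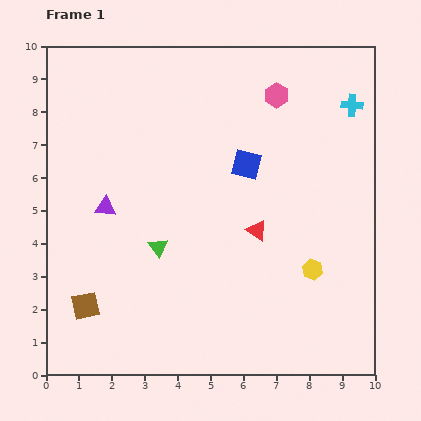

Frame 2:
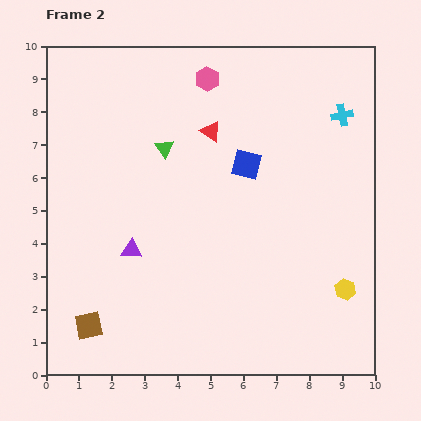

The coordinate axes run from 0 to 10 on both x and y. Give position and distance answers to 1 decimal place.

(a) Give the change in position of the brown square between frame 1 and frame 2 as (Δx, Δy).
(0.1, -0.6)

The brown square was at (1.2, 2.1) in frame 1 and (1.3, 1.5) in frame 2.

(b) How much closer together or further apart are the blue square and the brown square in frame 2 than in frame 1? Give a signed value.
+0.4

Distance in frame 1: 6.5. Distance in frame 2: 6.9.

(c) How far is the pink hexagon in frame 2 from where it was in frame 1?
2.2

The pink hexagon moved from (7.0, 8.5) to (4.9, 9.0), a distance of √(2.1² + 0.5²) ≈ 2.2.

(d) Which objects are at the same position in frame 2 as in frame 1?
the blue square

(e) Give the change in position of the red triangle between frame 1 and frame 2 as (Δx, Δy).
(-1.4, 3.0)

The red triangle was at (6.4, 4.4) in frame 1 and (5.0, 7.4) in frame 2.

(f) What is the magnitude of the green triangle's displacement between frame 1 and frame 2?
3.0

The green triangle moved from (3.4, 3.9) to (3.6, 6.9), a distance of √(0.2² + 3.0²) ≈ 3.0.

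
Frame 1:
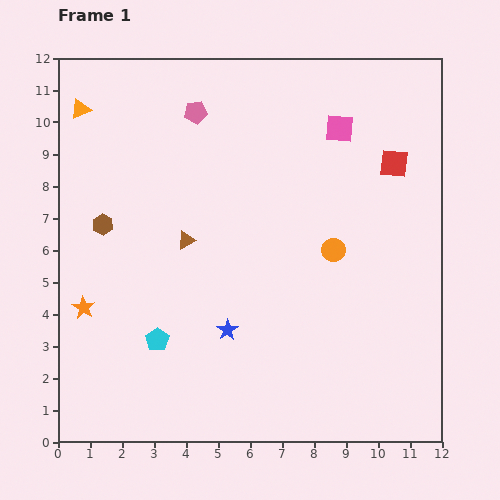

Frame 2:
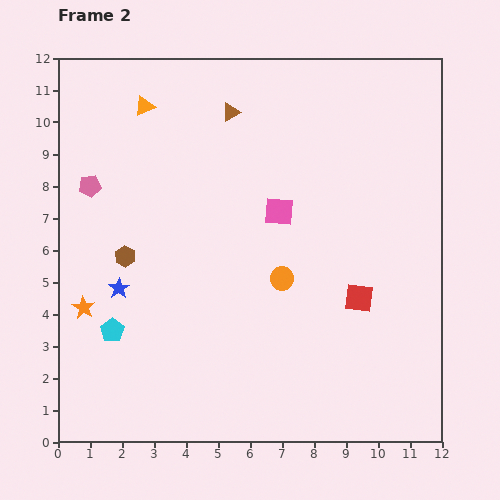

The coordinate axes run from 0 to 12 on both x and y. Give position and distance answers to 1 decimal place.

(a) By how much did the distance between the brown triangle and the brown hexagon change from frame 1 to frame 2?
+3.0

Distance in frame 1: 2.6. Distance in frame 2: 5.6.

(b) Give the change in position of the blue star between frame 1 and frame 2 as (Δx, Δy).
(-3.4, 1.3)

The blue star was at (5.3, 3.5) in frame 1 and (1.9, 4.8) in frame 2.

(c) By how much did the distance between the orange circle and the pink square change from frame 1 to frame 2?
-1.7

Distance in frame 1: 3.8. Distance in frame 2: 2.1.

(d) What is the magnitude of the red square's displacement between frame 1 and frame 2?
4.3

The red square moved from (10.5, 8.7) to (9.4, 4.5), a distance of √(1.1² + 4.2²) ≈ 4.3.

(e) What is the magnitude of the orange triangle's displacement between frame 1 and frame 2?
2.0

The orange triangle moved from (0.7, 10.4) to (2.7, 10.5), a distance of √(2.0² + 0.1²) ≈ 2.0.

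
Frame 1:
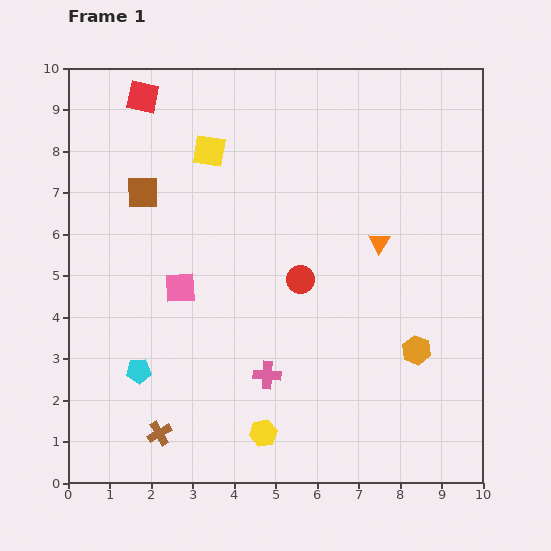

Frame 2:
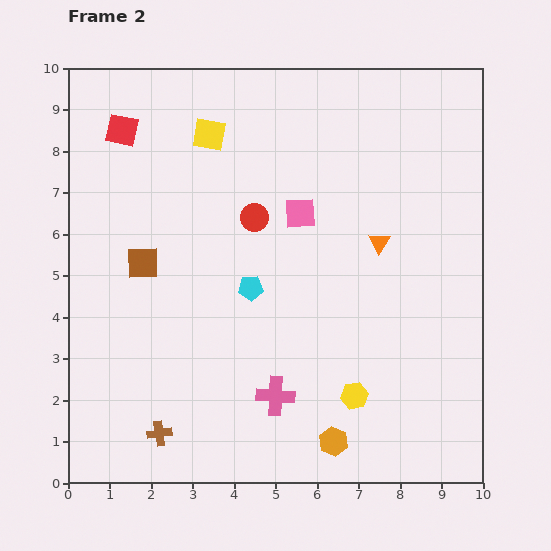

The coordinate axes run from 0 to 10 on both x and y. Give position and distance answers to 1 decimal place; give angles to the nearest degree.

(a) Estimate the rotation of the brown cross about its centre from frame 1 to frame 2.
21° clockwise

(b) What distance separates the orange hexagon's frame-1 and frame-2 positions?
3.0

The orange hexagon moved from (8.4, 3.2) to (6.4, 1.0), a distance of √(2.0² + 2.2²) ≈ 3.0.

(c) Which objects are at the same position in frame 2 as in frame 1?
the orange triangle, the brown cross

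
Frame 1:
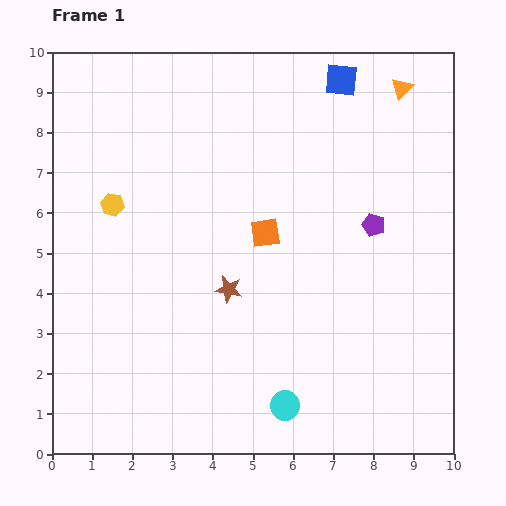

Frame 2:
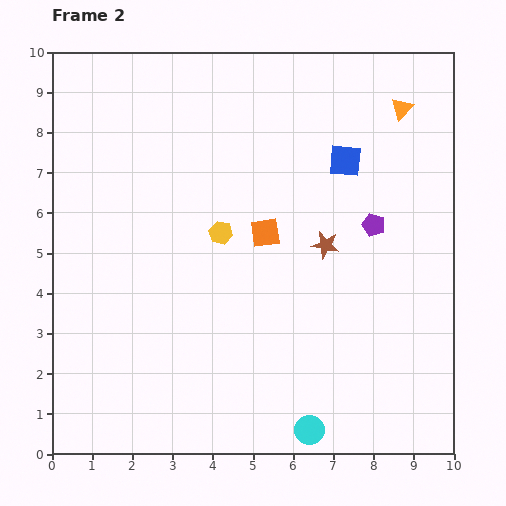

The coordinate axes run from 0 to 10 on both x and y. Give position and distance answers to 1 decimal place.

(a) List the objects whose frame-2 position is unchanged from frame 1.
the purple pentagon, the orange square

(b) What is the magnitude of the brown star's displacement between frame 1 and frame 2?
2.6

The brown star moved from (4.4, 4.1) to (6.8, 5.2), a distance of √(2.4² + 1.1²) ≈ 2.6.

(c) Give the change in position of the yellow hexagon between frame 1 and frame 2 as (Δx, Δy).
(2.7, -0.7)

The yellow hexagon was at (1.5, 6.2) in frame 1 and (4.2, 5.5) in frame 2.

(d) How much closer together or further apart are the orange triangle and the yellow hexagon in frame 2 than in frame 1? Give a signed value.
-2.3

Distance in frame 1: 7.8. Distance in frame 2: 5.5.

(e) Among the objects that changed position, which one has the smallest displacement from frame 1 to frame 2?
the orange triangle

(moved 0.5)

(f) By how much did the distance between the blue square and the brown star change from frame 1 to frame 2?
-3.7

Distance in frame 1: 5.9. Distance in frame 2: 2.2.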